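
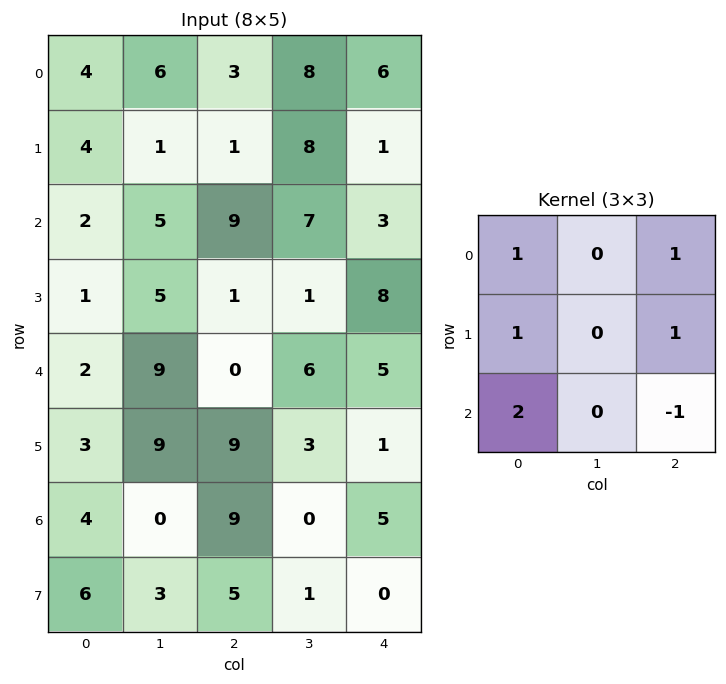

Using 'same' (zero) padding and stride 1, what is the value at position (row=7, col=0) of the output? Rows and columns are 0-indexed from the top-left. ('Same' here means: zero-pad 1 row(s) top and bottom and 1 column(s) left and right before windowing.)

3

The receptive field on the zero-padded input at this output position is [0 4 0 / 0 6 3 / 0 0 0]. Elementwise product with the kernel and sum: 0·1 + 0·1 + 0·1 + 3·1 + 0·2 + 0·-1.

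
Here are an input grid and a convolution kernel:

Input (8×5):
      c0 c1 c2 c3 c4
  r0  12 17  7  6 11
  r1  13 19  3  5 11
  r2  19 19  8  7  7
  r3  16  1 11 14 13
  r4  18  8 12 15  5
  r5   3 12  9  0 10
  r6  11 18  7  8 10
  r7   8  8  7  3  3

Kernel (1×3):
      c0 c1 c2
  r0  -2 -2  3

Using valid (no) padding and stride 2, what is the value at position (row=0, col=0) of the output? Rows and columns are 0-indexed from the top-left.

-37

The receptive field on the input at this output position is [12 17 7]. Elementwise product with the kernel and sum: 12·-2 + 17·-2 + 7·3.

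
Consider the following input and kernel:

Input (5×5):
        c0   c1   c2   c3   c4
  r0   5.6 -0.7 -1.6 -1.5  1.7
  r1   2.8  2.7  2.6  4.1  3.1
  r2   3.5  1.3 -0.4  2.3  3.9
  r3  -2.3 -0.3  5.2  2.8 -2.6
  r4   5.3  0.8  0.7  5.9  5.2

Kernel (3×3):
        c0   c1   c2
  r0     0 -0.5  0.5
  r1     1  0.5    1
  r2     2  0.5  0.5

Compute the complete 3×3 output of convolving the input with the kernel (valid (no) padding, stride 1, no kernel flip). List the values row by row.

13.75 11.7 11.65
1.55 7.55 14.65
13.25 11.35 11.75

Output[0,0]: The receptive field on the input at this output position is [5.6 -0.7 -1.6 / 2.8 2.7 2.6 / 3.5 1.3 -0.4]. Elementwise product with the kernel and sum: -0.7·-0.5 + -1.6·0.5 + 2.8·1 + 2.7·0.5 + 2.6·1 + 3.5·2 + 1.3·0.5 + -0.4·0.5.
Output[0,1]: The receptive field on the input at this output position is [-0.7 -1.6 -1.5 / 2.7 2.6 4.1 / 1.3 -0.4 2.3]. Elementwise product with the kernel and sum: -1.6·-0.5 + -1.5·0.5 + 2.7·1 + 2.6·0.5 + 4.1·1 + 1.3·2 + -0.4·0.5 + 2.3·0.5.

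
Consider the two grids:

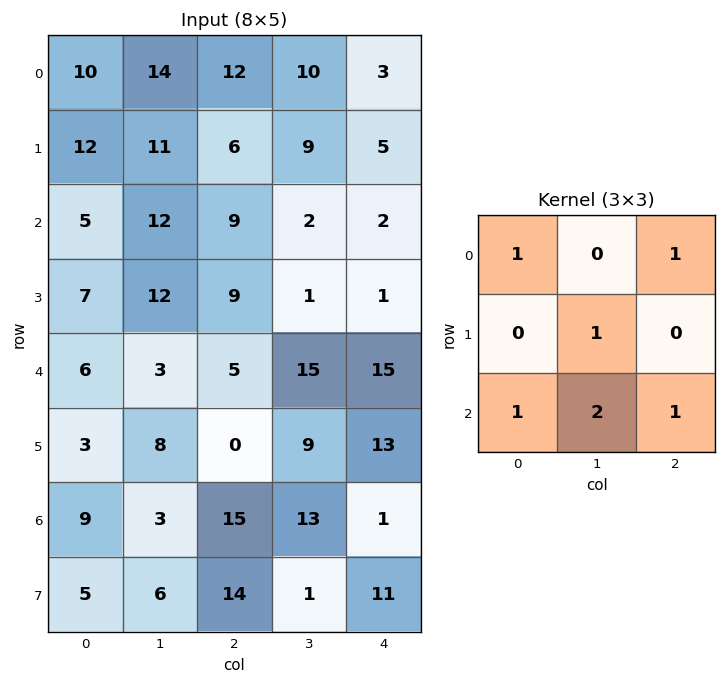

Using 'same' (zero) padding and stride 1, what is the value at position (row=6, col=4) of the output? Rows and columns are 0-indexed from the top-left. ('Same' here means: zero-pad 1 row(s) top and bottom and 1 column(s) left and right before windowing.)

33

The receptive field on the zero-padded input at this output position is [9 13 0 / 13 1 0 / 1 11 0]. Elementwise product with the kernel and sum: 9·1 + 0·1 + 1·1 + 1·1 + 11·2 + 0·1.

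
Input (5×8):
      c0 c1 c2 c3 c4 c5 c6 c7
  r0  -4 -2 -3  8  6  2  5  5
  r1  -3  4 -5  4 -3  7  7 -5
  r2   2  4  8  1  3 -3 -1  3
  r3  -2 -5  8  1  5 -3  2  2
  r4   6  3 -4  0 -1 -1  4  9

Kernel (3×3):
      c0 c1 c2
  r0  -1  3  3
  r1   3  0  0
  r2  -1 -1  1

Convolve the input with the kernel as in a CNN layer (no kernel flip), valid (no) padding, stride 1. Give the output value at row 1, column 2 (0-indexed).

28

The receptive field on the input at this output position is [-5 4 -3 / 8 1 3 / 8 1 5]. Elementwise product with the kernel and sum: -5·-1 + 4·3 + -3·3 + 8·3 + 8·-1 + 1·-1 + 5·1.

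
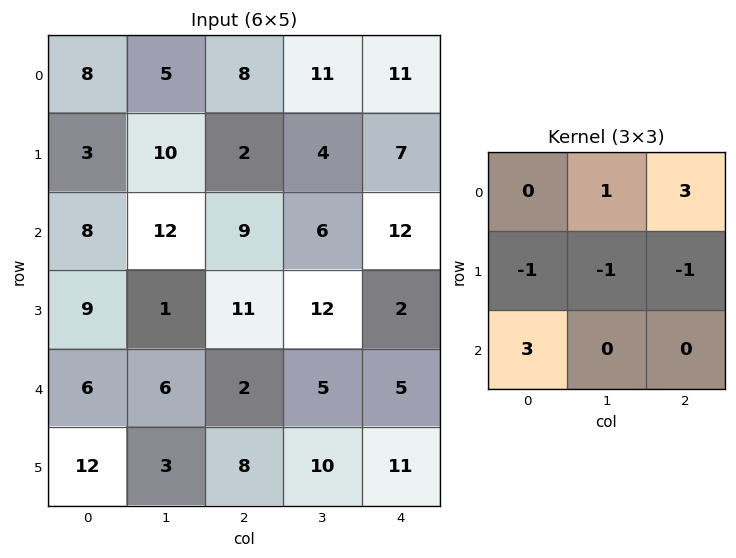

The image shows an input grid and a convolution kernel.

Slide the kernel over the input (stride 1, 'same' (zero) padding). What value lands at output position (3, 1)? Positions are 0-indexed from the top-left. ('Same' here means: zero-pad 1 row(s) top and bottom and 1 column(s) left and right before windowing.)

The receptive field on the zero-padded input at this output position is [8 12 9 / 9 1 11 / 6 6 2]. Elementwise product with the kernel and sum: 12·1 + 9·3 + 9·-1 + 1·-1 + 11·-1 + 6·3.

36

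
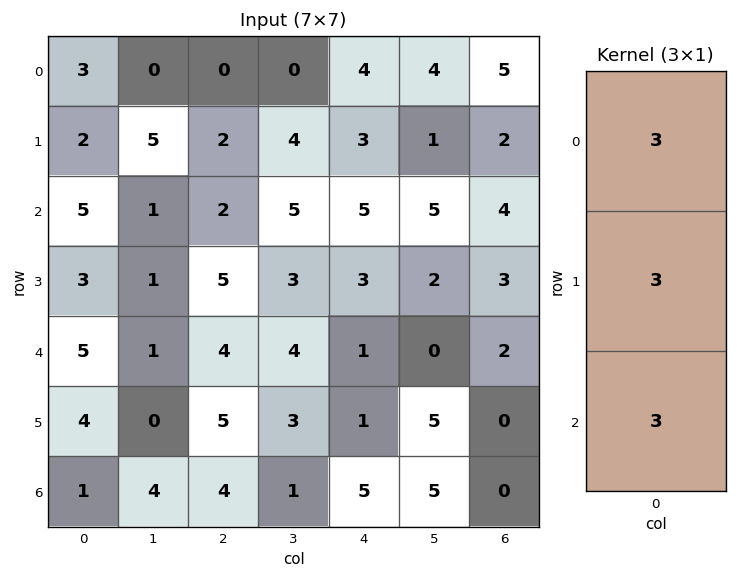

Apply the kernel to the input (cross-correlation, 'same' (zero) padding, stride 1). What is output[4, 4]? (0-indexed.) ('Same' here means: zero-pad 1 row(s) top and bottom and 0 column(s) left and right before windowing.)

The receptive field on the zero-padded input at this output position is [3 / 1 / 1]. Elementwise product with the kernel and sum: 3·3 + 1·3 + 1·3.

15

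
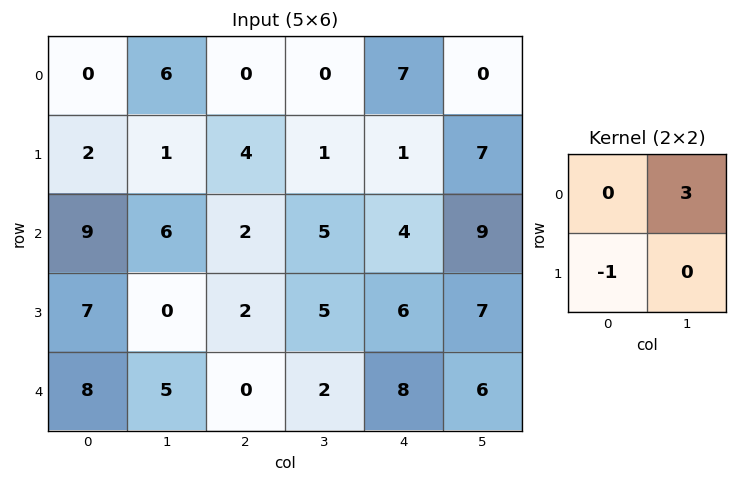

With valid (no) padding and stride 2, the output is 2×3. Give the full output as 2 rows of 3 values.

16 -4 -1
11 13 21

Output[0,0]: The receptive field on the input at this output position is [0 6 / 2 1]. Elementwise product with the kernel and sum: 6·3 + 2·-1.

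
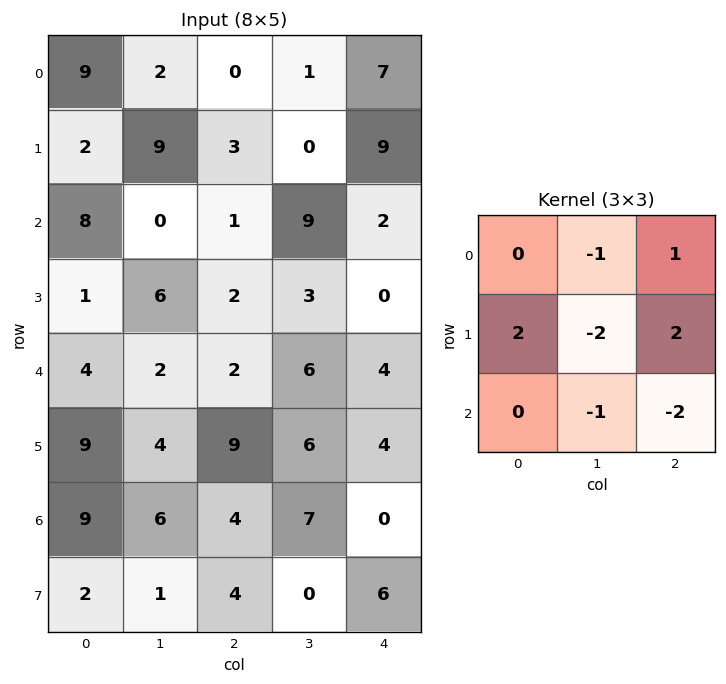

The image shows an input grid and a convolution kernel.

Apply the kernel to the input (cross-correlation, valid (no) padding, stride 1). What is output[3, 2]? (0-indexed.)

The receptive field on the input at this output position is [2 3 0 / 2 6 4 / 9 6 4]. Elementwise product with the kernel and sum: 3·-1 + 0·1 + 2·2 + 6·-2 + 4·2 + 6·-1 + 4·-2.

-17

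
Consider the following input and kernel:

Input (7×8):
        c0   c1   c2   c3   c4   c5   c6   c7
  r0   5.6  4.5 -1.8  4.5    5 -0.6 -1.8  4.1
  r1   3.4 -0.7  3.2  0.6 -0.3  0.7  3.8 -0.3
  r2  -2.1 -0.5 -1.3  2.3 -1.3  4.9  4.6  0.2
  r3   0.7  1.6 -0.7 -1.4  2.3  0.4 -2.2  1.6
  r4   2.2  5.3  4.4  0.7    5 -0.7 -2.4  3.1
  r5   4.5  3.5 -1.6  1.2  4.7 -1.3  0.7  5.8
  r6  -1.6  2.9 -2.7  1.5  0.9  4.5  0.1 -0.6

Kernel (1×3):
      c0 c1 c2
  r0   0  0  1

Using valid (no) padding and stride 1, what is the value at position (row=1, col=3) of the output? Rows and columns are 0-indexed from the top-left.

0.7

The receptive field on the input at this output position is [0.6 -0.3 0.7]. Elementwise product with the kernel and sum: 0.7·1.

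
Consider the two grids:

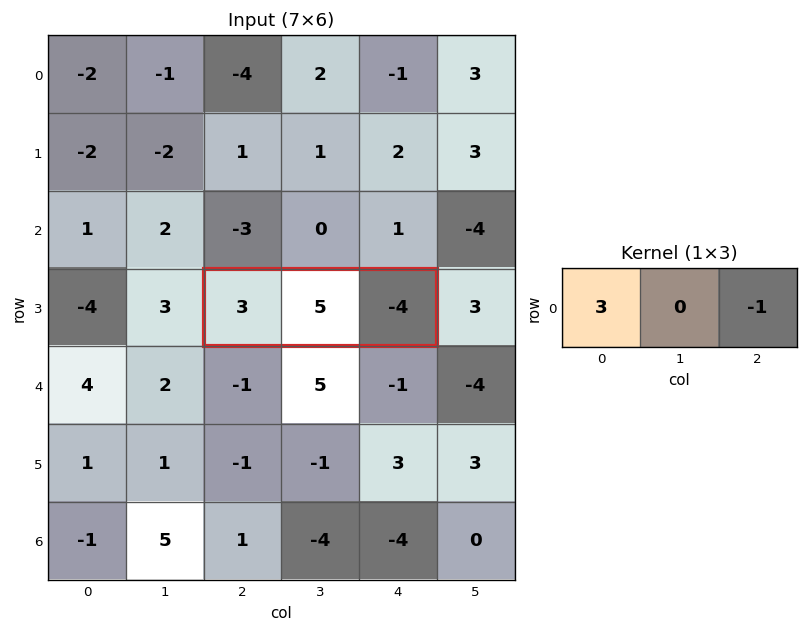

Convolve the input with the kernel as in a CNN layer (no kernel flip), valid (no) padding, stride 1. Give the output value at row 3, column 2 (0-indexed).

13

The receptive field on the input at this output position is [3 5 -4]. Elementwise product with the kernel and sum: 3·3 + -4·-1.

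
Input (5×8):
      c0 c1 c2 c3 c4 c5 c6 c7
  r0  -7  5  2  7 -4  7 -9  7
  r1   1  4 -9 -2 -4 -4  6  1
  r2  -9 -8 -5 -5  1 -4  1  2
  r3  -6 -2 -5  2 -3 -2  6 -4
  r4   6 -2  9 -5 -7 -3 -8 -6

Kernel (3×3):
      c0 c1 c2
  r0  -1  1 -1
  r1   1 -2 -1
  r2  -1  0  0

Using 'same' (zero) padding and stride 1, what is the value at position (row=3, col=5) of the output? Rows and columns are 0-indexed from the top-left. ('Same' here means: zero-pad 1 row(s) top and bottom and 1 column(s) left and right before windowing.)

The receptive field on the zero-padded input at this output position is [1 -4 1 / -3 -2 6 / -7 -3 -8]. Elementwise product with the kernel and sum: 1·-1 + -4·1 + 1·-1 + -3·1 + -2·-2 + 6·-1 + -7·-1.

-4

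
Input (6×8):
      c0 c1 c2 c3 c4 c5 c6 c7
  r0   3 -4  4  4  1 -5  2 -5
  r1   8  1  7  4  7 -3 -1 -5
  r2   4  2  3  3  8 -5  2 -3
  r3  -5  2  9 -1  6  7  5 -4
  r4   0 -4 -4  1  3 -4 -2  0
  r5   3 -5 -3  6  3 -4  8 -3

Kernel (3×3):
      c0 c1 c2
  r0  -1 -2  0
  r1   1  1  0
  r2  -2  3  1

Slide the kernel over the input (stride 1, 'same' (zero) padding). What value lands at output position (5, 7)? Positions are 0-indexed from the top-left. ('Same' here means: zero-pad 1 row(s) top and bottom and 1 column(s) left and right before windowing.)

The receptive field on the zero-padded input at this output position is [-2 0 0 / 8 -3 0 / 0 0 0]. Elementwise product with the kernel and sum: -2·-1 + 0·-2 + 8·1 + -3·1 + 0·-2 + 0·3 + 0·1.

7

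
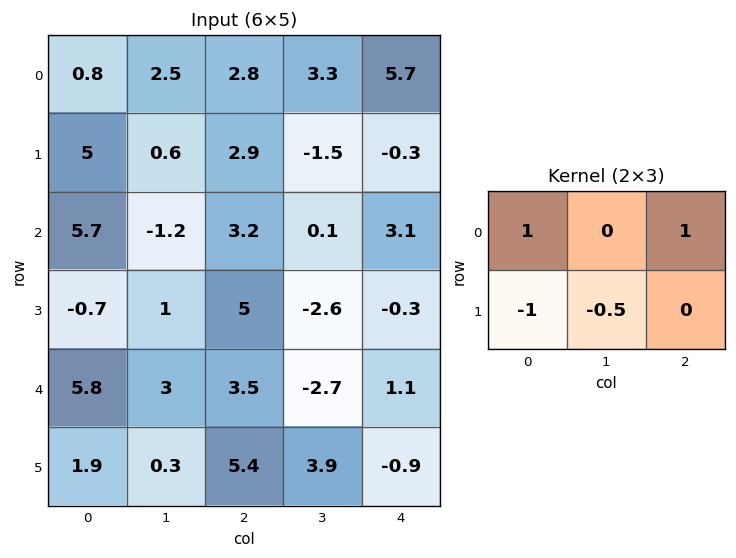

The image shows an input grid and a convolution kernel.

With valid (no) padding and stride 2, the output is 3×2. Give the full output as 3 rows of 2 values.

-1.7 6.35
9.1 2.6
7.25 -2.75

Output[0,0]: The receptive field on the input at this output position is [0.8 2.5 2.8 / 5 0.6 2.9]. Elementwise product with the kernel and sum: 0.8·1 + 2.8·1 + 5·-1 + 0.6·-0.5.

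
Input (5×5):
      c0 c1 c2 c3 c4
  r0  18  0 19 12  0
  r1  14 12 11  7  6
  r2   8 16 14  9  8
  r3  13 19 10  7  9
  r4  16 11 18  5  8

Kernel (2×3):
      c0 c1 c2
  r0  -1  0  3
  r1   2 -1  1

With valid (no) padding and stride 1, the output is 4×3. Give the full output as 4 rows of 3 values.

66 56 2
33 36 34
51 46 32
56 11 56

Output[0,0]: The receptive field on the input at this output position is [18 0 19 / 14 12 11]. Elementwise product with the kernel and sum: 18·-1 + 19·3 + 14·2 + 12·-1 + 11·1.
Output[0,1]: The receptive field on the input at this output position is [0 19 12 / 12 11 7]. Elementwise product with the kernel and sum: 0·-1 + 12·3 + 12·2 + 11·-1 + 7·1.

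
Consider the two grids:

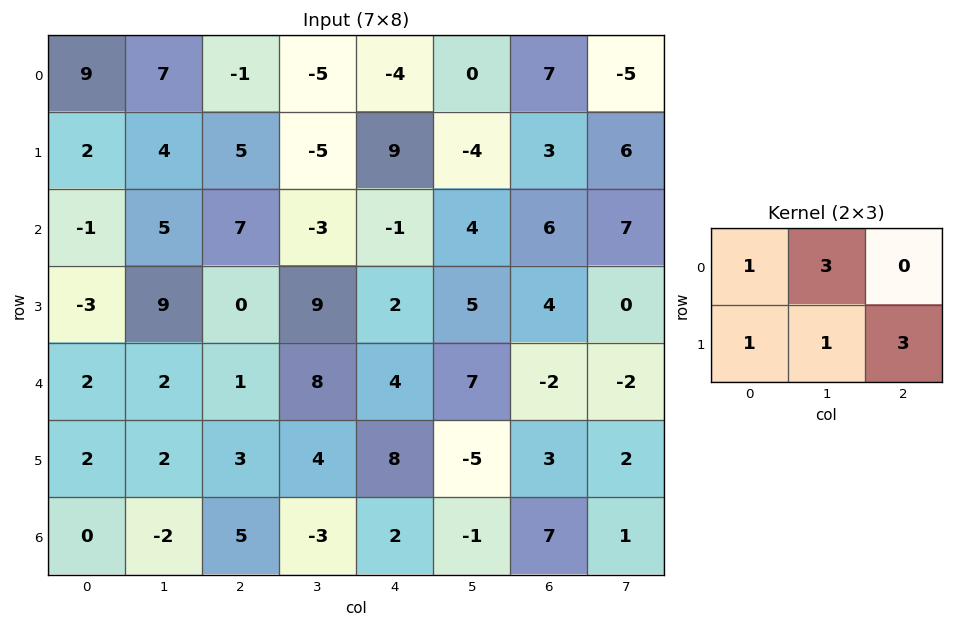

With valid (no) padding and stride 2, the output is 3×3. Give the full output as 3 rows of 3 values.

51 11 10
20 13 30
21 56 37

Output[0,0]: The receptive field on the input at this output position is [9 7 -1 / 2 4 5]. Elementwise product with the kernel and sum: 9·1 + 7·3 + 2·1 + 4·1 + 5·3.
Output[0,1]: The receptive field on the input at this output position is [-1 -5 -4 / 5 -5 9]. Elementwise product with the kernel and sum: -1·1 + -5·3 + 5·1 + -5·1 + 9·3.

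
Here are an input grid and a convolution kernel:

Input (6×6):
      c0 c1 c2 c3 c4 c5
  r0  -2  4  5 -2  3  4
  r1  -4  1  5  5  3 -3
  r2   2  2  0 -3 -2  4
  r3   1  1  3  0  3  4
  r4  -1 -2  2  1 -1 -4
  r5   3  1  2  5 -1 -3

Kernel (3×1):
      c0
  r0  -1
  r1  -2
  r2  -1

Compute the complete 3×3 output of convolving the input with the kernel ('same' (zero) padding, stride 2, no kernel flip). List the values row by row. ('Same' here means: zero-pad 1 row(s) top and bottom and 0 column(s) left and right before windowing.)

8 -15 -9
-1 -8 -2
-2 -9 0

Output[0,0]: The receptive field on the zero-padded input at this output position is [0 / -2 / -4]. Elementwise product with the kernel and sum: 0·-1 + -2·-2 + -4·-1.
Output[0,1]: The receptive field on the zero-padded input at this output position is [0 / 5 / 5]. Elementwise product with the kernel and sum: 0·-1 + 5·-2 + 5·-1.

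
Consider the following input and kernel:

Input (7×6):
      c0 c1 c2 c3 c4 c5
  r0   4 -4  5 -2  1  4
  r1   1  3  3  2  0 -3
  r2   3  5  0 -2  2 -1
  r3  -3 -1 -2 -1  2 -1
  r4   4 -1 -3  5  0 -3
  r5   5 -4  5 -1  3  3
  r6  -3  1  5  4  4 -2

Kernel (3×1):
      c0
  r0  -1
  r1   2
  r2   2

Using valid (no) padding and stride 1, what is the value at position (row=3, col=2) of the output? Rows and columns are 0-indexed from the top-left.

The receptive field on the input at this output position is [-2 / -3 / 5]. Elementwise product with the kernel and sum: -2·-1 + -3·2 + 5·2.

6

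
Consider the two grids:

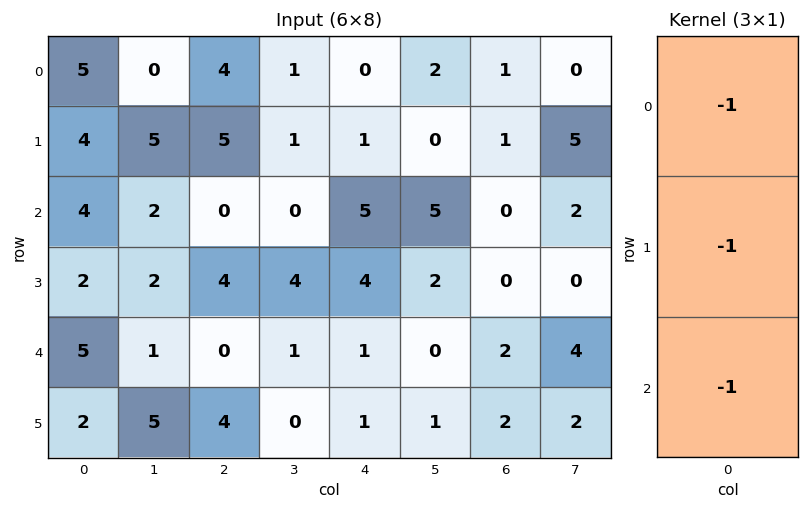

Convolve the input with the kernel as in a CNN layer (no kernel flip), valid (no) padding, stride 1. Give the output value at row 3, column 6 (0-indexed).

-4

The receptive field on the input at this output position is [0 / 2 / 2]. Elementwise product with the kernel and sum: 0·-1 + 2·-1 + 2·-1.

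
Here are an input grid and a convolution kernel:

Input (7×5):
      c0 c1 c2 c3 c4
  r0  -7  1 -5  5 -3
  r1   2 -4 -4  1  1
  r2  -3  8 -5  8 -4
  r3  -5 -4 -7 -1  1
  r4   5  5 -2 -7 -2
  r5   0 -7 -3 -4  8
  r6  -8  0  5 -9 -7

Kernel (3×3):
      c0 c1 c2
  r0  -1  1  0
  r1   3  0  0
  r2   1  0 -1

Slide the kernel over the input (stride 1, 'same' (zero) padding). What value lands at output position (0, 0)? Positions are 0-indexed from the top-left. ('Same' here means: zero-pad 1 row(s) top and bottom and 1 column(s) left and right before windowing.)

The receptive field on the zero-padded input at this output position is [0 0 0 / 0 -7 1 / 0 2 -4]. Elementwise product with the kernel and sum: 0·-1 + 0·1 + 0·3 + 0·1 + -4·-1.

4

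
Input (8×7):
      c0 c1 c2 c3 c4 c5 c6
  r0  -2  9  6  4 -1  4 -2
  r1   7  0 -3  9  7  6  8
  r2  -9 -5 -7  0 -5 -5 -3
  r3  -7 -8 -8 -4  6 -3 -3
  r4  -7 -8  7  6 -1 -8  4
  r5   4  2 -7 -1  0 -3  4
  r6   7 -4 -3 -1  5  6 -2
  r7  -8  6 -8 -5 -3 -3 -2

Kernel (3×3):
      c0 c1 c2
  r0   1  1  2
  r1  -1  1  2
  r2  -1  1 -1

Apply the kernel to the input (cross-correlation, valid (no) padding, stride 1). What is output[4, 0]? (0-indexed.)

-25

The receptive field on the input at this output position is [-7 -8 7 / 4 2 -7 / 7 -4 -3]. Elementwise product with the kernel and sum: -7·1 + -8·1 + 7·2 + 4·-1 + 2·1 + -7·2 + 7·-1 + -4·1 + -3·-1.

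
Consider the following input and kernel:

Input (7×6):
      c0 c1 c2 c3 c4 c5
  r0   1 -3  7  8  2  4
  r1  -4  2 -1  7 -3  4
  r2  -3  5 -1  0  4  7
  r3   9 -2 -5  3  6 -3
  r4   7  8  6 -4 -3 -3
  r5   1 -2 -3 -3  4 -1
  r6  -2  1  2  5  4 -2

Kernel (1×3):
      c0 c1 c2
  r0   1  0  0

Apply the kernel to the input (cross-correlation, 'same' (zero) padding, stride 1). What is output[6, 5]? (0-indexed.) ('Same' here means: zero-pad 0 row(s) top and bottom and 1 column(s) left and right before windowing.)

The receptive field on the zero-padded input at this output position is [4 -2 0]. Elementwise product with the kernel and sum: 4·1.

4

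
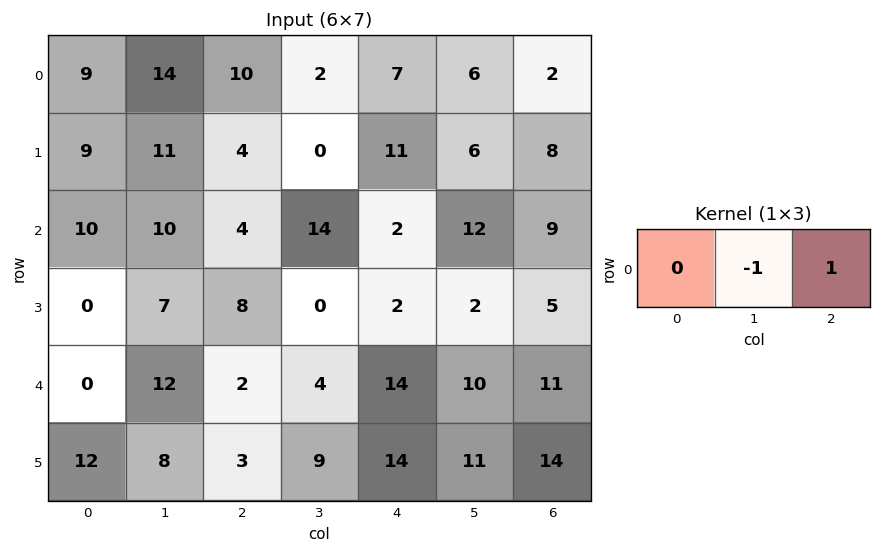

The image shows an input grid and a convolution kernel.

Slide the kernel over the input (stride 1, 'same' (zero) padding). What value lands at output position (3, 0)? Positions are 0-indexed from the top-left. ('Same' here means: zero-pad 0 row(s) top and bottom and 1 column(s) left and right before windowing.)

The receptive field on the zero-padded input at this output position is [0 0 7]. Elementwise product with the kernel and sum: 0·-1 + 7·1.

7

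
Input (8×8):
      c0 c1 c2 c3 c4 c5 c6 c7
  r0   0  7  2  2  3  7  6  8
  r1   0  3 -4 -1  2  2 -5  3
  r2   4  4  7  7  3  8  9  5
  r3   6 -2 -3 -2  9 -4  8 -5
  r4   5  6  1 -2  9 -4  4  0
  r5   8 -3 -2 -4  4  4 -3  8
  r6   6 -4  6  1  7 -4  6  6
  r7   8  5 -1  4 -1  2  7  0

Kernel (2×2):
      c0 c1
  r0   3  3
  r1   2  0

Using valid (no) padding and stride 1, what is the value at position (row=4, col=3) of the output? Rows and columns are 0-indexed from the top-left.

The receptive field on the input at this output position is [-2 9 / -4 4]. Elementwise product with the kernel and sum: -2·3 + 9·3 + -4·2.

13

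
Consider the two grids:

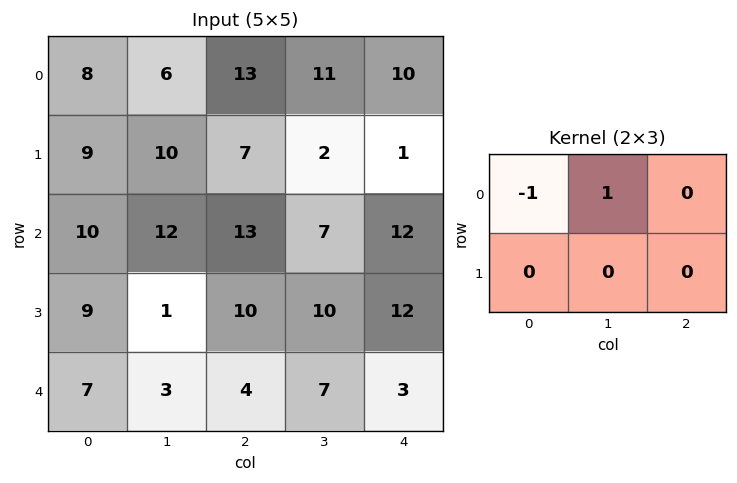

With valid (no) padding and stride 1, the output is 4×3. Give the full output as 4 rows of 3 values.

-2 7 -2
1 -3 -5
2 1 -6
-8 9 0

Output[0,0]: The receptive field on the input at this output position is [8 6 13 / 9 10 7]. Elementwise product with the kernel and sum: 8·-1 + 6·1.
Output[0,1]: The receptive field on the input at this output position is [6 13 11 / 10 7 2]. Elementwise product with the kernel and sum: 6·-1 + 13·1.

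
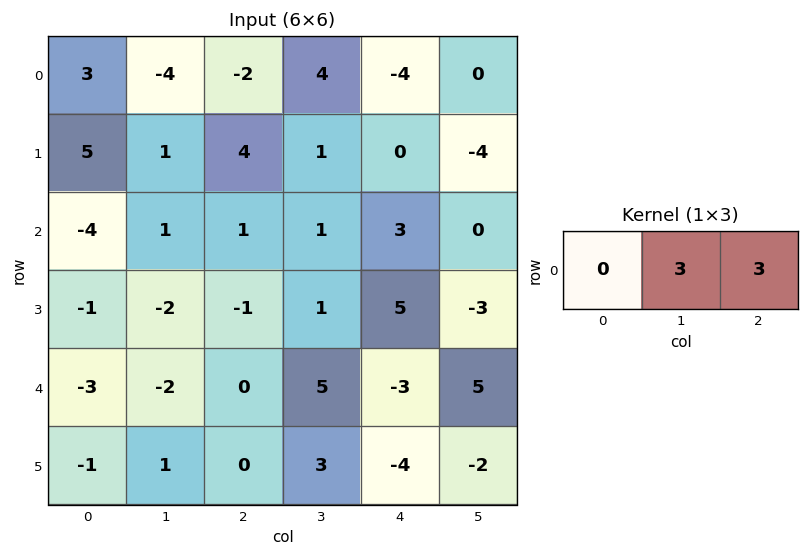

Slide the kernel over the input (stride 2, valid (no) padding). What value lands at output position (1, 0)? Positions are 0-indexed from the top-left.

The receptive field on the input at this output position is [-4 1 1]. Elementwise product with the kernel and sum: 1·3 + 1·3.

6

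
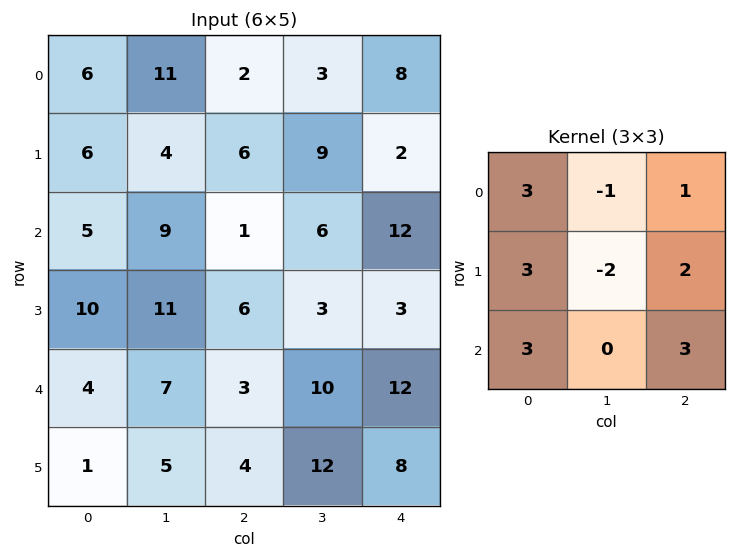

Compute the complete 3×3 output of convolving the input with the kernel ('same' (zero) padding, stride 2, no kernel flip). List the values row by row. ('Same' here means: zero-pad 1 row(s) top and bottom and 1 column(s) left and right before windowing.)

Output[0,0]: The receptive field on the zero-padded input at this output position is [0 0 0 / 0 6 11 / 0 6 4]. Elementwise product with the kernel and sum: 0·3 + 0·-1 + 0·1 + 0·3 + 6·-2 + 11·2 + 0·3 + 4·3.
Output[0,1]: The receptive field on the zero-padded input at this output position is [0 0 0 / 11 2 3 / 4 6 9]. Elementwise product with the kernel and sum: 0·3 + 0·-1 + 0·1 + 11·3 + 2·-2 + 3·2 + 4·3 + 9·3.

22 74 20
39 94 28
22 116 48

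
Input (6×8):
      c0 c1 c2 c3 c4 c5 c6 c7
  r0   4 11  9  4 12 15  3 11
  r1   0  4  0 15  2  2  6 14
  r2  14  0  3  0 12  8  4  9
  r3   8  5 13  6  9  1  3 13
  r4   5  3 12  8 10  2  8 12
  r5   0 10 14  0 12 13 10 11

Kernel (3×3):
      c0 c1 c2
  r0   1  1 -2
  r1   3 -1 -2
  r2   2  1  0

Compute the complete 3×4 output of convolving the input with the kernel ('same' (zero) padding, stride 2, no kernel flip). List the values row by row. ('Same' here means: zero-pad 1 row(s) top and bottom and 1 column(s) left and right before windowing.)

Output[0,0]: The receptive field on the zero-padded input at this output position is [0 0 0 / 0 4 11 / 0 0 4]. Elementwise product with the kernel and sum: 0·1 + 0·1 + 0·-2 + 0·3 + 4·-1 + 11·-2 + 0·2 + 0·1.
Output[0,1]: The receptive field on the zero-padded input at this output position is [0 0 0 / 11 9 4 / 4 0 15]. Elementwise product with the kernel and sum: 0·1 + 0·1 + 0·-2 + 11·3 + 9·-1 + 4·-2 + 4·2 + 0·1.

-26 24 2 30
-14 -6 6 -13
-13 21 35 -12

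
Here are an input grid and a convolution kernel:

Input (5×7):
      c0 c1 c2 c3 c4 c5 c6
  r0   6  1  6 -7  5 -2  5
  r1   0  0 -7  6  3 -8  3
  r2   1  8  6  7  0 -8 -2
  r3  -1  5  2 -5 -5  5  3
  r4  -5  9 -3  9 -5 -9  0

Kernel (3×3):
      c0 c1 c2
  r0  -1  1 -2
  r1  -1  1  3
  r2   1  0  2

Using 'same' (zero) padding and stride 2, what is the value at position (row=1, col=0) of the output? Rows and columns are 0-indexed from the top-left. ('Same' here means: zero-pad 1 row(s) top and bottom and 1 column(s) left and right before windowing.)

The receptive field on the zero-padded input at this output position is [0 0 0 / 0 1 8 / 0 -1 5]. Elementwise product with the kernel and sum: 0·-1 + 0·1 + 0·-2 + 0·-1 + 1·1 + 8·3 + 0·1 + 5·2.

35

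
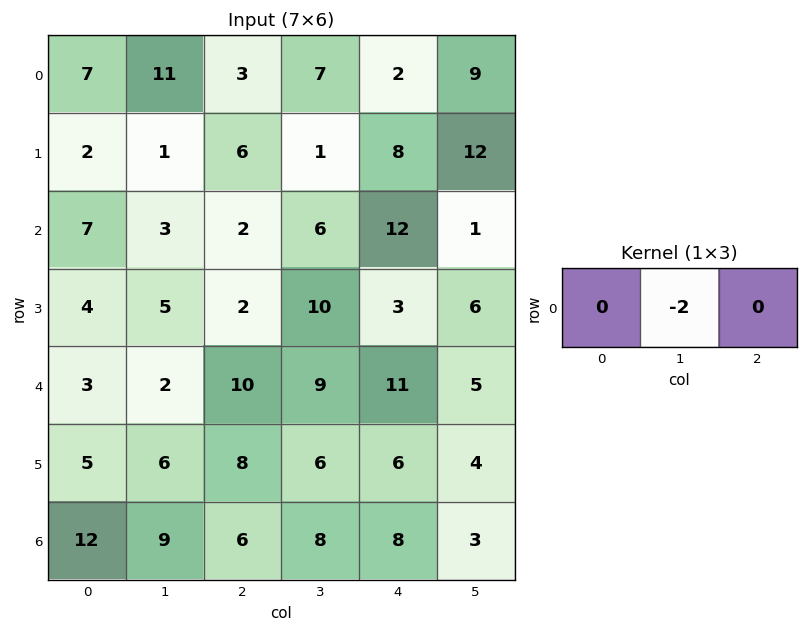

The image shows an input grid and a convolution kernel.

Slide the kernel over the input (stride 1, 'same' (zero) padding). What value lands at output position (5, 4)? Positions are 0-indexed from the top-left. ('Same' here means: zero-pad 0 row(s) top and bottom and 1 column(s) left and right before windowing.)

The receptive field on the zero-padded input at this output position is [6 6 4]. Elementwise product with the kernel and sum: 6·-2.

-12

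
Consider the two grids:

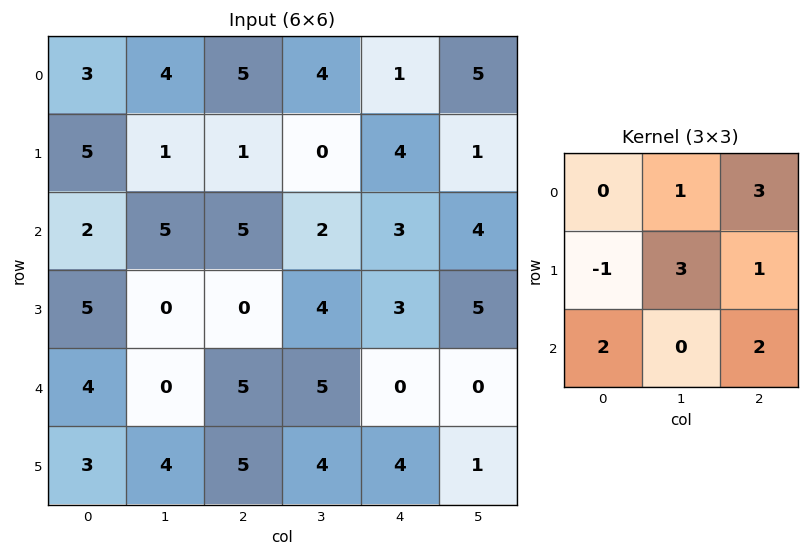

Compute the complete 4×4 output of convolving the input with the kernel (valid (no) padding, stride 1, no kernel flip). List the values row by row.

32 33 26 41
32 21 22 36
33 25 36 35
17 48 41 23

Output[0,0]: The receptive field on the input at this output position is [3 4 5 / 5 1 1 / 2 5 5]. Elementwise product with the kernel and sum: 4·1 + 5·3 + 5·-1 + 1·3 + 1·1 + 2·2 + 5·2.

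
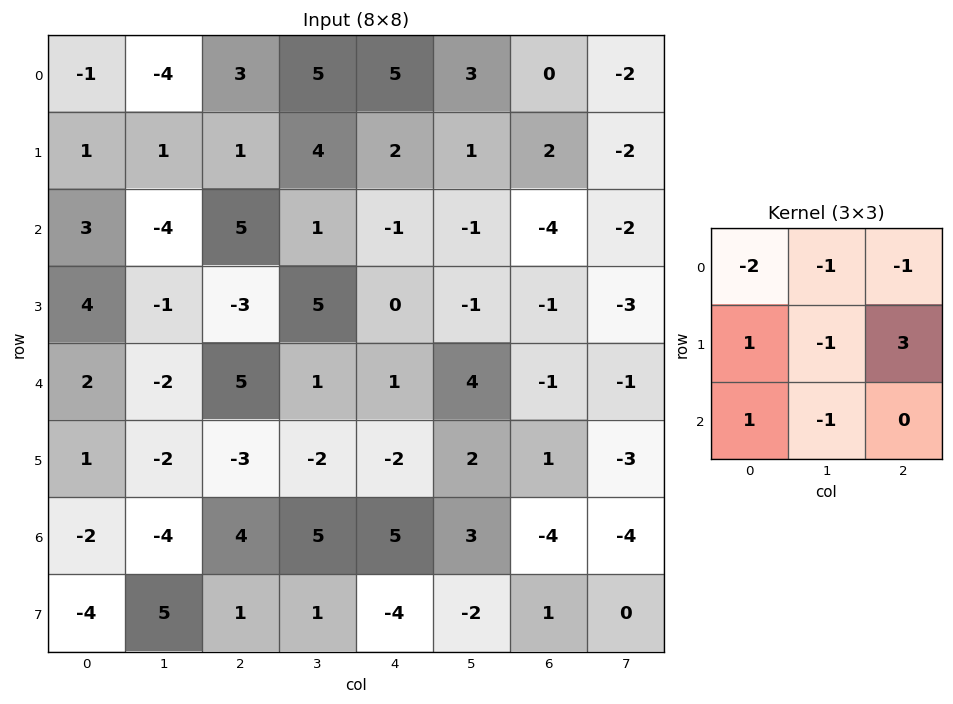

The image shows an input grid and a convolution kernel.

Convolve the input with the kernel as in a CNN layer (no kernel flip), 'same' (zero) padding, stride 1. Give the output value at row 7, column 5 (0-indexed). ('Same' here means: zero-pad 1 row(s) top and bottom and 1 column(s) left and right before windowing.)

-8

The receptive field on the zero-padded input at this output position is [5 3 -4 / -4 -2 1 / 0 0 0]. Elementwise product with the kernel and sum: 5·-2 + 3·-1 + -4·-1 + -4·1 + -2·-1 + 1·3 + 0·1 + 0·-1.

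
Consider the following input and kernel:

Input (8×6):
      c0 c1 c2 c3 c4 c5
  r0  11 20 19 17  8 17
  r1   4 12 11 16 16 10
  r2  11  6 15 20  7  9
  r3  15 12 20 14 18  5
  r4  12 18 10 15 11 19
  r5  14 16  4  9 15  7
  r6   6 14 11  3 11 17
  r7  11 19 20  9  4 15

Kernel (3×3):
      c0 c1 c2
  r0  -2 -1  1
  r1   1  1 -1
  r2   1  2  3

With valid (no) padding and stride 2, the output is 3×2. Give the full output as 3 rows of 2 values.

Output[0,0]: The receptive field on the input at this output position is [11 20 19 / 4 12 11 / 11 6 15]. Elementwise product with the kernel and sum: 11·-2 + 20·-1 + 19·1 + 4·1 + 12·1 + 11·-1 + 11·1 + 6·2 + 15·3.

50 40
72 46
61 24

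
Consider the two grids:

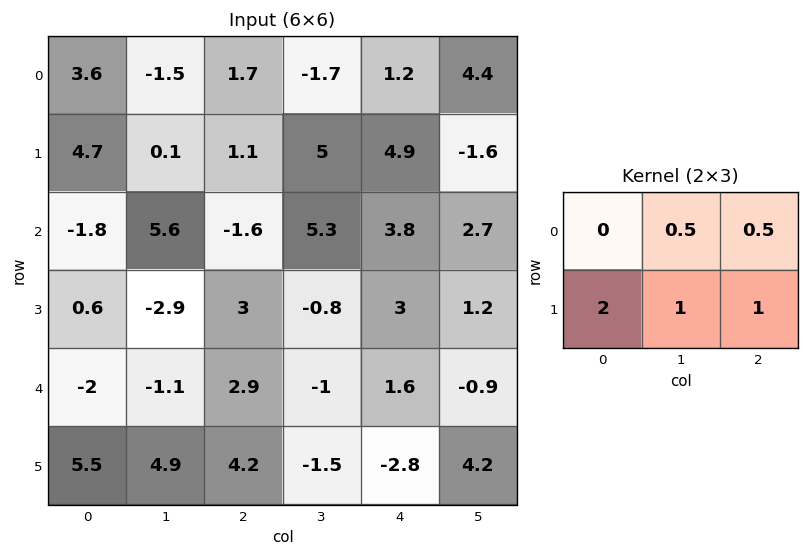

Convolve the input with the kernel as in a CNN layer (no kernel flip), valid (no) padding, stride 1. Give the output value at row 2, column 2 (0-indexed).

The receptive field on the input at this output position is [-1.6 5.3 3.8 / 3 -0.8 3]. Elementwise product with the kernel and sum: 5.3·0.5 + 3.8·0.5 + 3·2 + -0.8·1 + 3·1.

12.75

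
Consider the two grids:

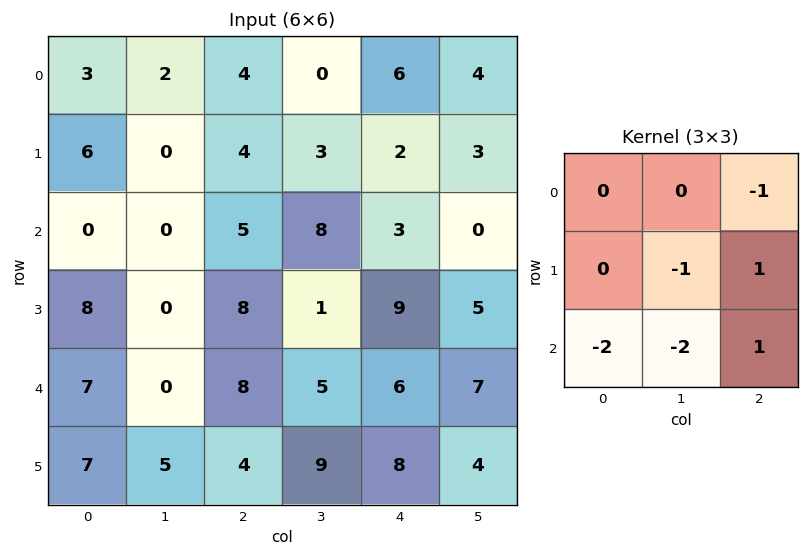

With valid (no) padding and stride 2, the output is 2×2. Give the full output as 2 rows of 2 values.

Output[0,0]: The receptive field on the input at this output position is [3 2 4 / 6 0 4 / 0 0 5]. Elementwise product with the kernel and sum: 4·-1 + 0·-1 + 4·1 + 0·-2 + 0·-2 + 5·1.

5 -30
-3 -15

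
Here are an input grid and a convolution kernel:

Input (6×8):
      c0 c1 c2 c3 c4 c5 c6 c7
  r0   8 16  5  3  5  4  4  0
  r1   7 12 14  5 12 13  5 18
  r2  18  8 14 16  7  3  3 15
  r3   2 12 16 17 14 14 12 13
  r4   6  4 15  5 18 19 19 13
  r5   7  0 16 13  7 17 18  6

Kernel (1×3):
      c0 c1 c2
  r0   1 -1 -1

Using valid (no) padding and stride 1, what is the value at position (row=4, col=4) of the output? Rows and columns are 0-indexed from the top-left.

The receptive field on the input at this output position is [18 19 19]. Elementwise product with the kernel and sum: 18·1 + 19·-1 + 19·-1.

-20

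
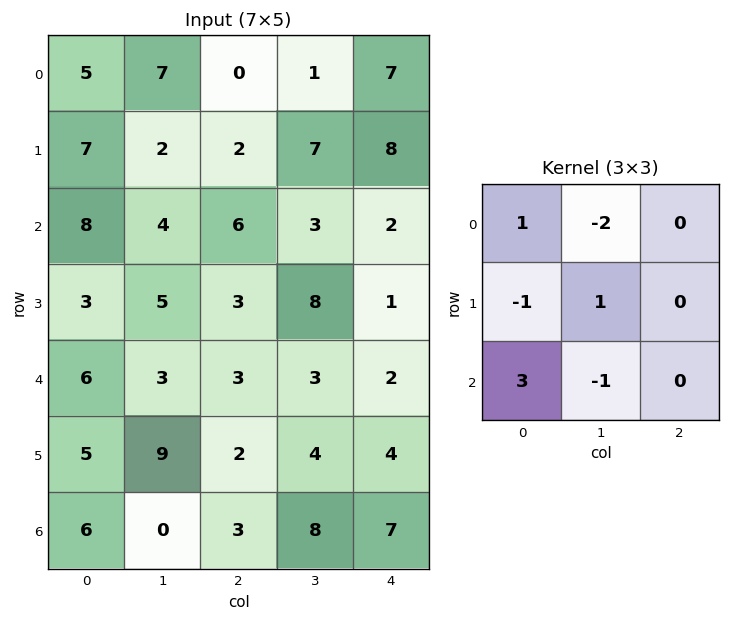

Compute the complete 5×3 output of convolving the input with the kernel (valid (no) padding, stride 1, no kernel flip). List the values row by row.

Output[0,0]: The receptive field on the input at this output position is [5 7 0 / 7 2 2 / 8 4 6]. Elementwise product with the kernel and sum: 5·1 + 7·-2 + 7·-1 + 2·1 + 8·3 + 4·-1.
Output[0,1]: The receptive field on the input at this output position is [7 0 1 / 2 2 7 / 4 6 3]. Elementwise product with the kernel and sum: 7·1 + 0·-2 + 2·-1 + 2·1 + 4·3 + 6·-1.

6 13 18
3 12 -14
17 -4 11
-4 24 -11
22 -13 0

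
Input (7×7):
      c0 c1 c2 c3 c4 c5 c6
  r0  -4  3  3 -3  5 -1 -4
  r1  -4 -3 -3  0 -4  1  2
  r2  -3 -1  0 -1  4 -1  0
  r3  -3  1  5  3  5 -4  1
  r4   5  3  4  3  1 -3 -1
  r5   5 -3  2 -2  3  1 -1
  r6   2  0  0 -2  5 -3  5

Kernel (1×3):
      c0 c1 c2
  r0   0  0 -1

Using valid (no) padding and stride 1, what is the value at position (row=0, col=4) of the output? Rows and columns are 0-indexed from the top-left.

The receptive field on the input at this output position is [5 -1 -4]. Elementwise product with the kernel and sum: -4·-1.

4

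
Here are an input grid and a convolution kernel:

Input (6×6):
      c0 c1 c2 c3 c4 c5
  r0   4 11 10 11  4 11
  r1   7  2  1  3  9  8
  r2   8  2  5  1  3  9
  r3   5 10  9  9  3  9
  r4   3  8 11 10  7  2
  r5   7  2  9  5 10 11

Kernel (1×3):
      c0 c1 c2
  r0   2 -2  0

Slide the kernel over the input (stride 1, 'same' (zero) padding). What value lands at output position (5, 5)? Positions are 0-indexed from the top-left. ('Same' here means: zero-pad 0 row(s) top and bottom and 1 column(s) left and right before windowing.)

The receptive field on the zero-padded input at this output position is [10 11 0]. Elementwise product with the kernel and sum: 10·2 + 11·-2.

-2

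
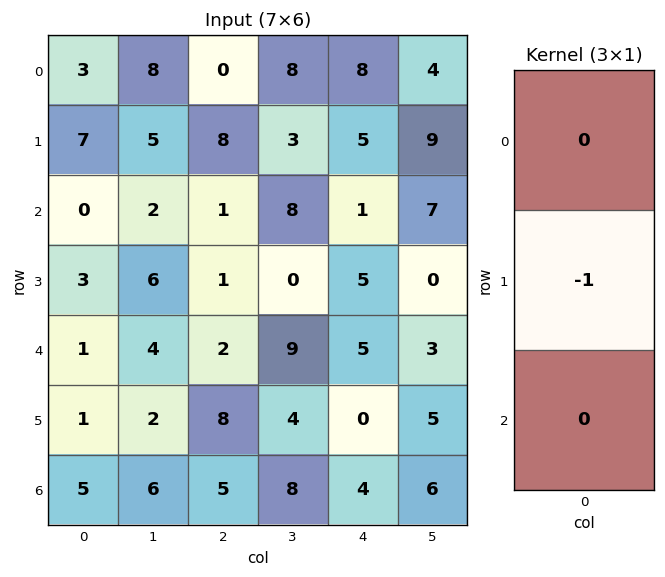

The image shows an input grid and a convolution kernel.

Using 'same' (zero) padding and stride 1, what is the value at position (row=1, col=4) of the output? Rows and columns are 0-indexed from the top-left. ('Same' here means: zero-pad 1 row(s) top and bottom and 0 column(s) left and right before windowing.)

-5

The receptive field on the zero-padded input at this output position is [8 / 5 / 1]. Elementwise product with the kernel and sum: 5·-1.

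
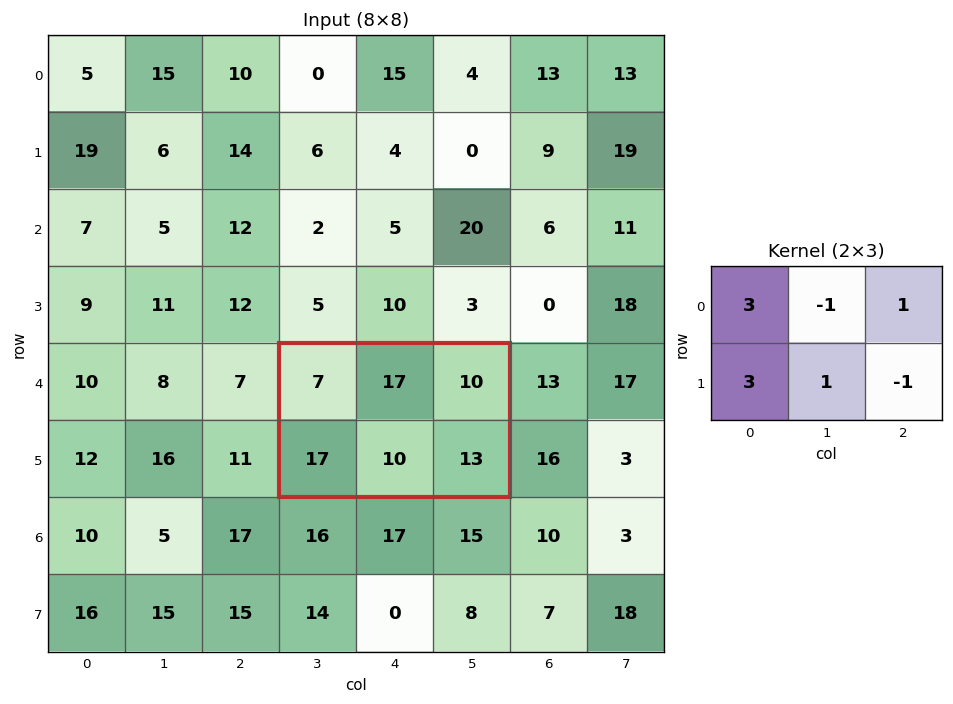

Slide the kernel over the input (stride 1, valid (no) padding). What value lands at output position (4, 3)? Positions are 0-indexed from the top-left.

The receptive field on the input at this output position is [7 17 10 / 17 10 13]. Elementwise product with the kernel and sum: 7·3 + 17·-1 + 10·1 + 17·3 + 10·1 + 13·-1.

62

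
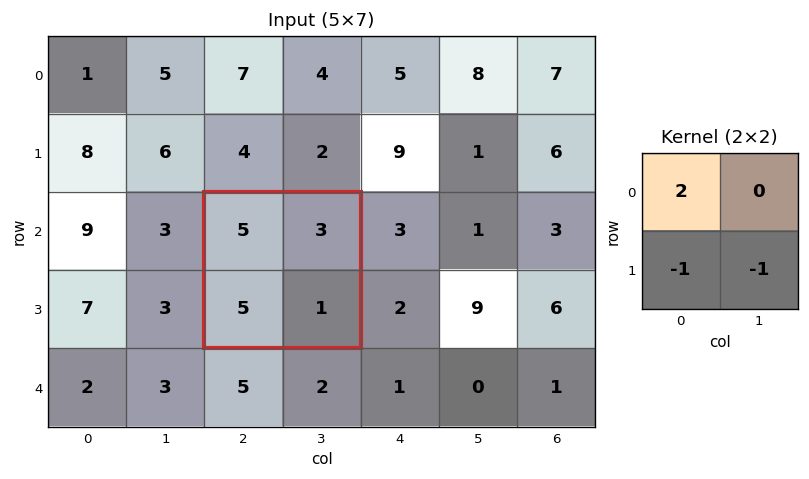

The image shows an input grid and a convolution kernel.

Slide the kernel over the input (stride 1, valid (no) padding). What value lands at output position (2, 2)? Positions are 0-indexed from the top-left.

4

The receptive field on the input at this output position is [5 3 / 5 1]. Elementwise product with the kernel and sum: 5·2 + 5·-1 + 1·-1.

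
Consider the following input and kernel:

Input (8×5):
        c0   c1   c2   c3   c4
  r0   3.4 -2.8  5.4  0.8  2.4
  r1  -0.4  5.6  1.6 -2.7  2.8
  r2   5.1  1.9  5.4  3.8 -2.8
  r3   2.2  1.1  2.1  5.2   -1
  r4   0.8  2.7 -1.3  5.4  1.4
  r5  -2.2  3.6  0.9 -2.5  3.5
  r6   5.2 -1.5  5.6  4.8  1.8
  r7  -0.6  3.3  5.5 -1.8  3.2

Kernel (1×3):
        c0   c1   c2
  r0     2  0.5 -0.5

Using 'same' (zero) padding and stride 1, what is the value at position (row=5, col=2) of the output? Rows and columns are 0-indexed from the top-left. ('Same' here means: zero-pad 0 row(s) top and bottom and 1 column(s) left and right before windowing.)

The receptive field on the zero-padded input at this output position is [3.6 0.9 -2.5]. Elementwise product with the kernel and sum: 3.6·2 + 0.9·0.5 + -2.5·-0.5.

8.9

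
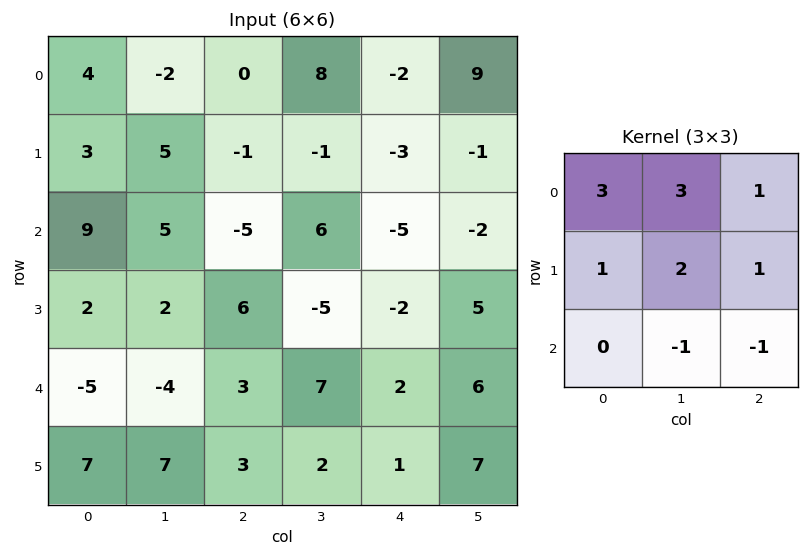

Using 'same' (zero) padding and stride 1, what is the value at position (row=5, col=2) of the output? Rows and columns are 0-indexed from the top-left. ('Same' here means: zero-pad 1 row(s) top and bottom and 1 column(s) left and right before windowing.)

19

The receptive field on the zero-padded input at this output position is [-4 3 7 / 7 3 2 / 0 0 0]. Elementwise product with the kernel and sum: -4·3 + 3·3 + 7·1 + 7·1 + 3·2 + 2·1 + 0·-1 + 0·-1.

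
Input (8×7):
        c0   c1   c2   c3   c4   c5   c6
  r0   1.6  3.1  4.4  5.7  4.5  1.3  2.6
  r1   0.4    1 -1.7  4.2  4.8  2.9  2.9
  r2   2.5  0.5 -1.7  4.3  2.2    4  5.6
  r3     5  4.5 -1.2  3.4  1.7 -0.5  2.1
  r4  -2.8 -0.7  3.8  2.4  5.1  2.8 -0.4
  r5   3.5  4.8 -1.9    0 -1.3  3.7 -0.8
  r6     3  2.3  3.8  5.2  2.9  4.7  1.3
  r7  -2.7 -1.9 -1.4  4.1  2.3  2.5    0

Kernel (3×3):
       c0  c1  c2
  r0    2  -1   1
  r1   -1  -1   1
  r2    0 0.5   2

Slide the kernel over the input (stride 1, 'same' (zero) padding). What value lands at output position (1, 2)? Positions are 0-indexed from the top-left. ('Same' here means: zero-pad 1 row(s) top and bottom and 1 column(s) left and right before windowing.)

The receptive field on the zero-padded input at this output position is [3.1 4.4 5.7 / 1 -1.7 4.2 / 0.5 -1.7 4.3]. Elementwise product with the kernel and sum: 3.1·2 + 4.4·-1 + 5.7·1 + 1·-1 + -1.7·-1 + 4.2·1 + -1.7·0.5 + 4.3·2.

20.15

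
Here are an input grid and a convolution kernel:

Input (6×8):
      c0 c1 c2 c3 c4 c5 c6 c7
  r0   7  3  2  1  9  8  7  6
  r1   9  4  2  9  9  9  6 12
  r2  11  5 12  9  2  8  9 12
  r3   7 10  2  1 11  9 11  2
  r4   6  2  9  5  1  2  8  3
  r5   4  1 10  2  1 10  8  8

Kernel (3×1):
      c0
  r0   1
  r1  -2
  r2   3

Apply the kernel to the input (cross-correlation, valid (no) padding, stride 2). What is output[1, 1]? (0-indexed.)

The receptive field on the input at this output position is [12 / 2 / 9]. Elementwise product with the kernel and sum: 12·1 + 2·-2 + 9·3.

35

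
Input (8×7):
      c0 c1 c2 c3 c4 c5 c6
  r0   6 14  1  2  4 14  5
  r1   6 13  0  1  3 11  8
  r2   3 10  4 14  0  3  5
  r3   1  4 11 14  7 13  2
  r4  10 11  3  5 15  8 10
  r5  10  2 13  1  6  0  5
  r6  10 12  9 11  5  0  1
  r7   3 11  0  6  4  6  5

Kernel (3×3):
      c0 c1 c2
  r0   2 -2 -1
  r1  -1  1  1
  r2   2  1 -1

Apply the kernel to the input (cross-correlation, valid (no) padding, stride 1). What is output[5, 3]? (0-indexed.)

-6

The receptive field on the input at this output position is [1 6 0 / 11 5 0 / 6 4 6]. Elementwise product with the kernel and sum: 1·2 + 6·-2 + 0·-1 + 11·-1 + 5·1 + 0·1 + 6·2 + 4·1 + 6·-1.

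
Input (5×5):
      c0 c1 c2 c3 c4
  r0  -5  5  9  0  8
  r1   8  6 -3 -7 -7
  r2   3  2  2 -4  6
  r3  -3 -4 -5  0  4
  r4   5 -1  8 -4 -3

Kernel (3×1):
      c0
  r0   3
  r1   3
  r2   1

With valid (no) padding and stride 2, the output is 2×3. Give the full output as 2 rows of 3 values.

Output[0,0]: The receptive field on the input at this output position is [-5 / 8 / 3]. Elementwise product with the kernel and sum: -5·3 + 8·3 + 3·1.
Output[0,1]: The receptive field on the input at this output position is [9 / -3 / 2]. Elementwise product with the kernel and sum: 9·3 + -3·3 + 2·1.

12 20 9
5 -1 27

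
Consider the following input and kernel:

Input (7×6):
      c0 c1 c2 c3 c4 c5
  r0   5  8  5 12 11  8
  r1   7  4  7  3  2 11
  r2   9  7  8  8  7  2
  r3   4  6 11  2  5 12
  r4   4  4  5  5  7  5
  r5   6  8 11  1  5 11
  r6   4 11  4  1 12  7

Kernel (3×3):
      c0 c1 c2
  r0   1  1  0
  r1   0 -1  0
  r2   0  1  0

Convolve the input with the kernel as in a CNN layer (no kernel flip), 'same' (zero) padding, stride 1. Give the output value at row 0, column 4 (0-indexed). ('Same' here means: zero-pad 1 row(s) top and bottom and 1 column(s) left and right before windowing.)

The receptive field on the zero-padded input at this output position is [0 0 0 / 12 11 8 / 3 2 11]. Elementwise product with the kernel and sum: 0·1 + 0·1 + 11·-1 + 2·1.

-9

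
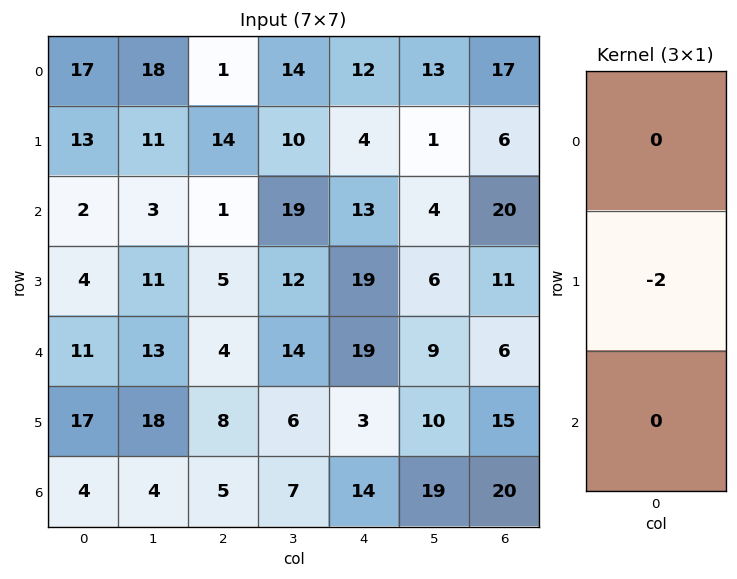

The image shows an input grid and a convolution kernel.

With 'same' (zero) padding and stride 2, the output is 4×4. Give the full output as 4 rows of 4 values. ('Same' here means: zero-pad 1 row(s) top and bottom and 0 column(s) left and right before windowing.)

Output[0,0]: The receptive field on the zero-padded input at this output position is [0 / 17 / 13]. Elementwise product with the kernel and sum: 17·-2.

-34 -2 -24 -34
-4 -2 -26 -40
-22 -8 -38 -12
-8 -10 -28 -40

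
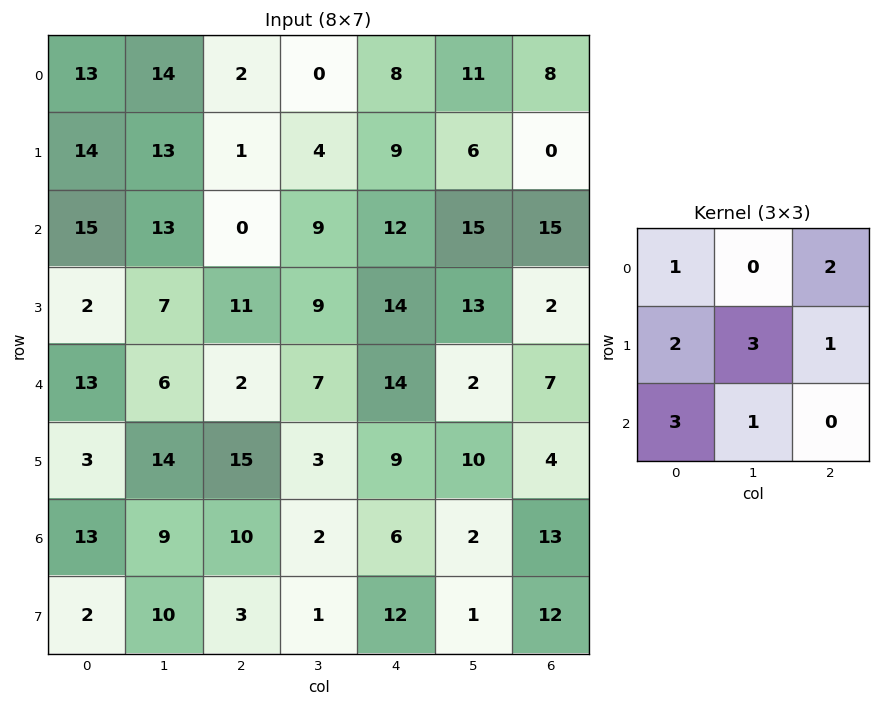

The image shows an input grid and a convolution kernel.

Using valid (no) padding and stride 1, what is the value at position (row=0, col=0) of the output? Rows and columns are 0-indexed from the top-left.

The receptive field on the input at this output position is [13 14 2 / 14 13 1 / 15 13 0]. Elementwise product with the kernel and sum: 13·1 + 2·2 + 14·2 + 13·3 + 1·1 + 15·3 + 13·1.

143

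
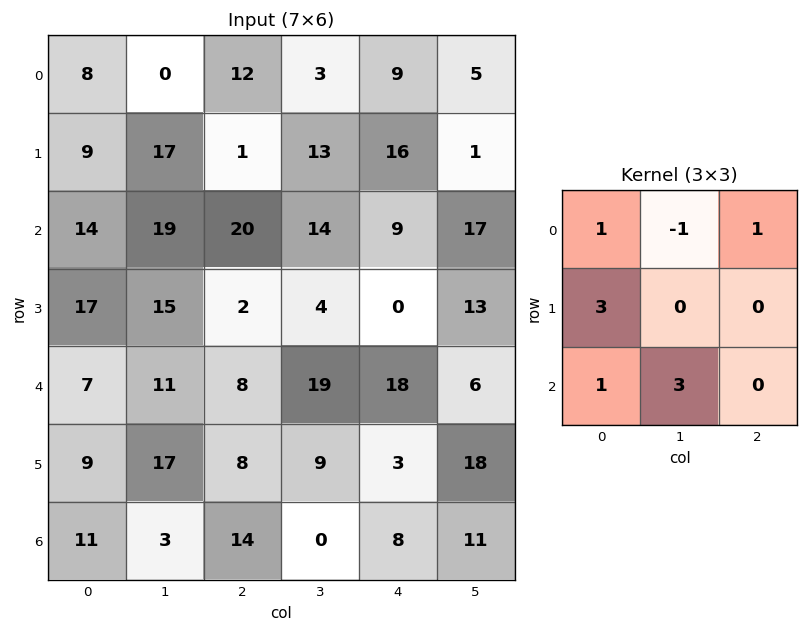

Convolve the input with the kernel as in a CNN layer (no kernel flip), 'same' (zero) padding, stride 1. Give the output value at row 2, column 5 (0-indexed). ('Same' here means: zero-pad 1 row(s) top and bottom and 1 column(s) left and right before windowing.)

81

The receptive field on the zero-padded input at this output position is [16 1 0 / 9 17 0 / 0 13 0]. Elementwise product with the kernel and sum: 16·1 + 1·-1 + 0·1 + 9·3 + 0·1 + 13·3.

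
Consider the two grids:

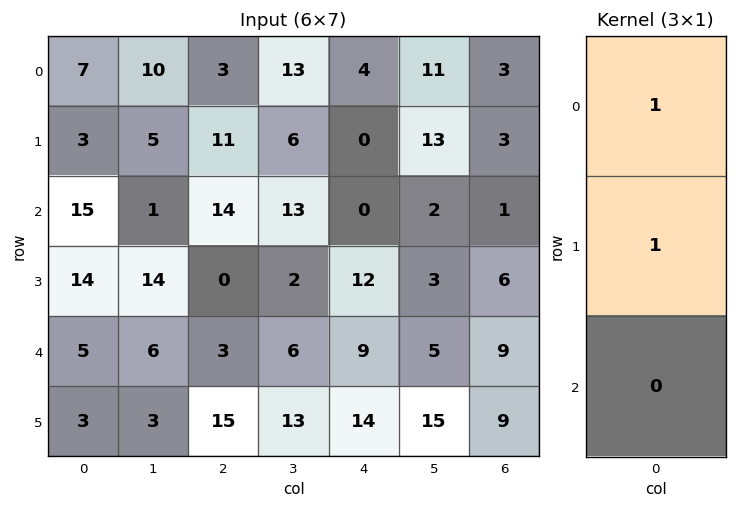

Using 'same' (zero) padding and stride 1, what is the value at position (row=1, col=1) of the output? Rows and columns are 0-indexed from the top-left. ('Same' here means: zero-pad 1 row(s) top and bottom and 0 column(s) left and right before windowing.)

15

The receptive field on the zero-padded input at this output position is [10 / 5 / 1]. Elementwise product with the kernel and sum: 10·1 + 5·1.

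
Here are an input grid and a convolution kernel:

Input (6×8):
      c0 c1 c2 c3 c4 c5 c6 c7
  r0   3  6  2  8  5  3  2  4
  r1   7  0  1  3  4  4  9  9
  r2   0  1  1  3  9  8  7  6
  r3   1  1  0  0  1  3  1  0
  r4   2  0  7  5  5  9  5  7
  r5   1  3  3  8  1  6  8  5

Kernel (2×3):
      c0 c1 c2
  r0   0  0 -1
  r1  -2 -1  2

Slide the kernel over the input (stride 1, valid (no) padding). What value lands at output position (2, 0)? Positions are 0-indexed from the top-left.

-4

The receptive field on the input at this output position is [0 1 1 / 1 1 0]. Elementwise product with the kernel and sum: 1·-1 + 1·-2 + 1·-1 + 0·2.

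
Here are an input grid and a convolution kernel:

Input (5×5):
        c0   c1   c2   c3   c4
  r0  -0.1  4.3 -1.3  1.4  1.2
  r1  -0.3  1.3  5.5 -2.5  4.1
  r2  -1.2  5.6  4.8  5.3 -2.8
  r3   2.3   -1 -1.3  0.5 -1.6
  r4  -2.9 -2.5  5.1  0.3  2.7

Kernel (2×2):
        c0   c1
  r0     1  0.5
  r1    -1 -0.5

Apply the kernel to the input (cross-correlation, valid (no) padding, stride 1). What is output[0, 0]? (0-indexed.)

The receptive field on the input at this output position is [-0.1 4.3 / -0.3 1.3]. Elementwise product with the kernel and sum: -0.1·1 + 4.3·0.5 + -0.3·-1 + 1.3·-0.5.

1.7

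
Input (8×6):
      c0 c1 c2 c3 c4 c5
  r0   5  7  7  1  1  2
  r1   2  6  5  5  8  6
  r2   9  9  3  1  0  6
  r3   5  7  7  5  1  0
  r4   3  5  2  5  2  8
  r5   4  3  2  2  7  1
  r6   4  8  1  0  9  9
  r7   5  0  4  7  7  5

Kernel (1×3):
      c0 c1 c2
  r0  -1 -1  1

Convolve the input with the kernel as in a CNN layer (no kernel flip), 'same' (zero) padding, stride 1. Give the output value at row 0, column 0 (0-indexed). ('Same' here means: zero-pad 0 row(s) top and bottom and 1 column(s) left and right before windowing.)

The receptive field on the zero-padded input at this output position is [0 5 7]. Elementwise product with the kernel and sum: 0·-1 + 5·-1 + 7·1.

2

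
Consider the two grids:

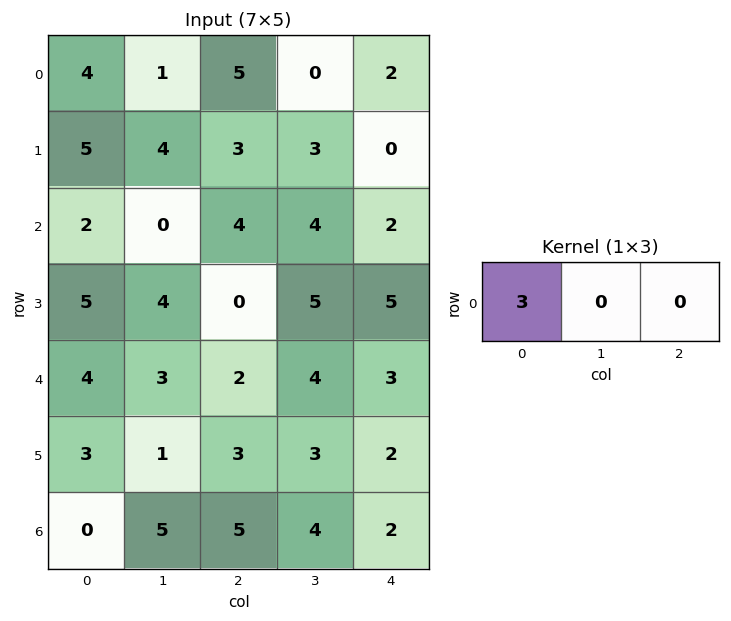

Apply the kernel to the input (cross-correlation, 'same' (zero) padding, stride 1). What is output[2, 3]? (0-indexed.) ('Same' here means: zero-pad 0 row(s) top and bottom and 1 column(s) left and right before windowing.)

The receptive field on the zero-padded input at this output position is [4 4 2]. Elementwise product with the kernel and sum: 4·3.

12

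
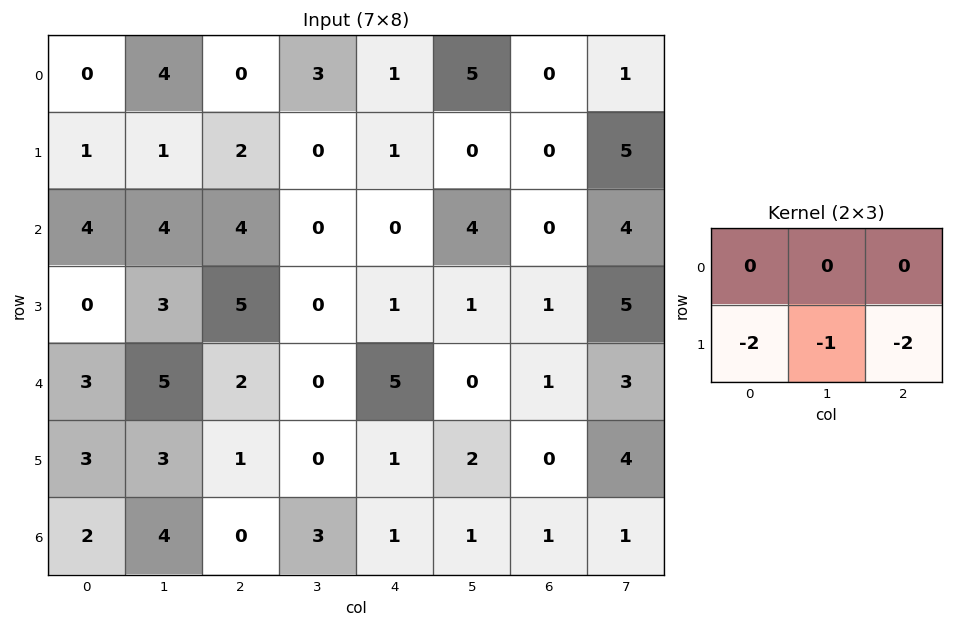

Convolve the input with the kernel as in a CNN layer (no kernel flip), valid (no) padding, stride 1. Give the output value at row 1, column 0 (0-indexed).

The receptive field on the input at this output position is [1 1 2 / 4 4 4]. Elementwise product with the kernel and sum: 4·-2 + 4·-1 + 4·-2.

-20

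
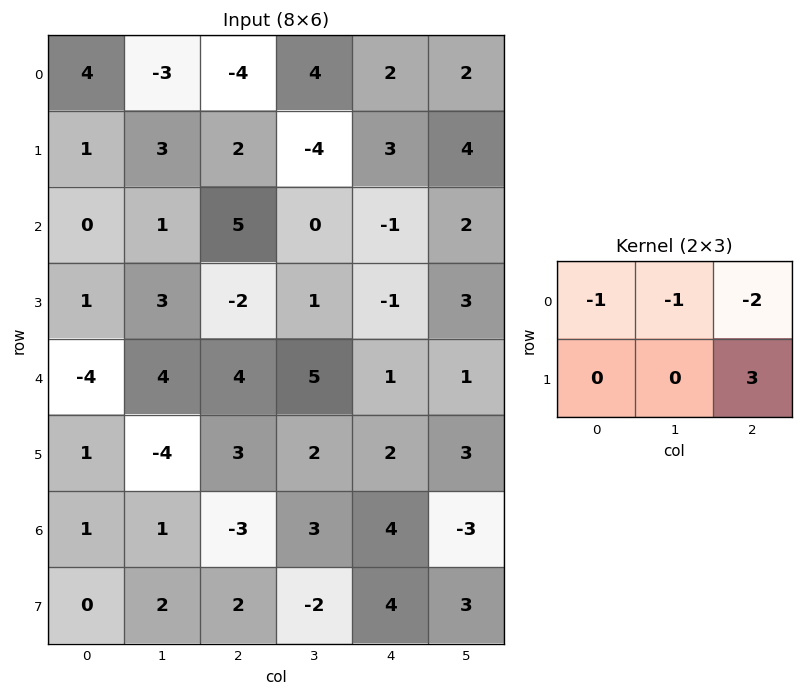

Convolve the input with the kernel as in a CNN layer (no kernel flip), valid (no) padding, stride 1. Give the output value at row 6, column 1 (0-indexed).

-10

The receptive field on the input at this output position is [1 -3 3 / 2 2 -2]. Elementwise product with the kernel and sum: 1·-1 + -3·-1 + 3·-2 + -2·3.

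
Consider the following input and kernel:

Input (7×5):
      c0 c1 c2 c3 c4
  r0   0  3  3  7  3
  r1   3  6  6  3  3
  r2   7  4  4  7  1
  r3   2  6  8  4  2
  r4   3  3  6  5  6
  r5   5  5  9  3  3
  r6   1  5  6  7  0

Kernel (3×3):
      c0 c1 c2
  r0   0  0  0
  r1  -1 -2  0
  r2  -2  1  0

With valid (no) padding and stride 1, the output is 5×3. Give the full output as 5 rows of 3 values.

Output[0,0]: The receptive field on the input at this output position is [0 3 3 / 3 6 6 / 7 4 4]. Elementwise product with the kernel and sum: 3·-1 + 6·-2 + 7·-2 + 4·1.

-25 -22 -13
-13 -16 -30
-17 -22 -23
-14 -16 -31
-12 -27 -20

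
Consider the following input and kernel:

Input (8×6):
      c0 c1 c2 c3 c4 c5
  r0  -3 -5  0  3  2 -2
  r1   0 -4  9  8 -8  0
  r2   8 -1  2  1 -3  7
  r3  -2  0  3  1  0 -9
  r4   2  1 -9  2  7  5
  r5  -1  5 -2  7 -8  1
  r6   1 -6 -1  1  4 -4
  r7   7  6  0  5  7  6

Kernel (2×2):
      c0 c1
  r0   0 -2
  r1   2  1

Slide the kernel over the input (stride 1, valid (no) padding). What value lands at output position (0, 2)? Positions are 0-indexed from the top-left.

20

The receptive field on the input at this output position is [0 3 / 9 8]. Elementwise product with the kernel and sum: 3·-2 + 9·2 + 8·1.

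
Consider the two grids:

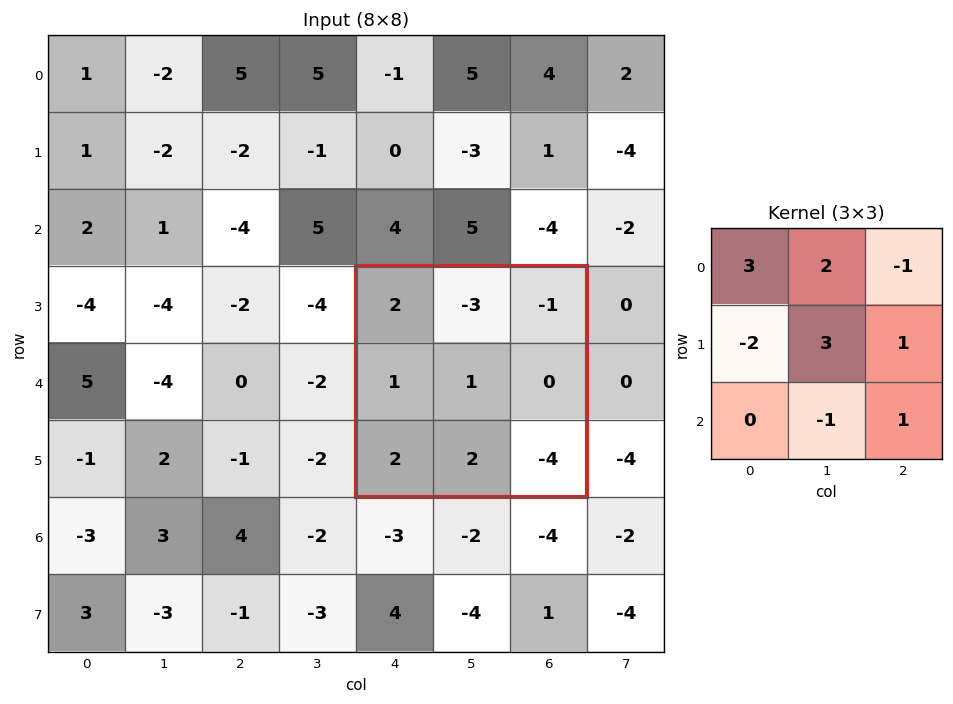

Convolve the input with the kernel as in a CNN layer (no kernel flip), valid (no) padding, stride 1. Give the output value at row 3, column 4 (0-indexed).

-4

The receptive field on the input at this output position is [2 -3 -1 / 1 1 0 / 2 2 -4]. Elementwise product with the kernel and sum: 2·3 + -3·2 + -1·-1 + 1·-2 + 1·3 + 0·1 + 2·-1 + -4·1.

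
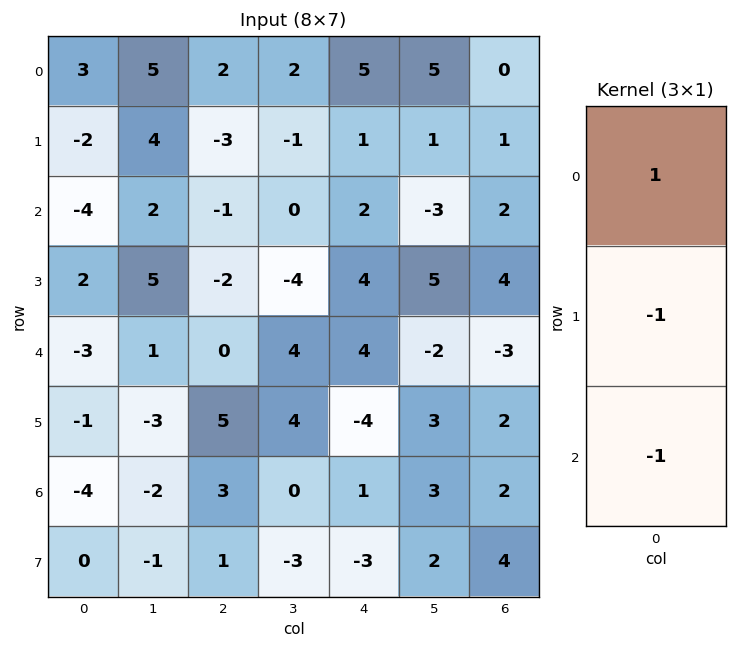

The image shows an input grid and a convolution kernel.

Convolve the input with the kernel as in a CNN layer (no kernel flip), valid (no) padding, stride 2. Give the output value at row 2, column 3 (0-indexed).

-7

The receptive field on the input at this output position is [-3 / 2 / 2]. Elementwise product with the kernel and sum: -3·1 + 2·-1 + 2·-1.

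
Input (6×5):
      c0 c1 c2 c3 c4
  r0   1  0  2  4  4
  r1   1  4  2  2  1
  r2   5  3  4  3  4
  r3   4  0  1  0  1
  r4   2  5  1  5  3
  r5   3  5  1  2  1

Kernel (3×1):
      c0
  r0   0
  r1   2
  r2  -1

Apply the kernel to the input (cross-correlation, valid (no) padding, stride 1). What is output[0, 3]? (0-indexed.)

1

The receptive field on the input at this output position is [4 / 2 / 3]. Elementwise product with the kernel and sum: 2·2 + 3·-1.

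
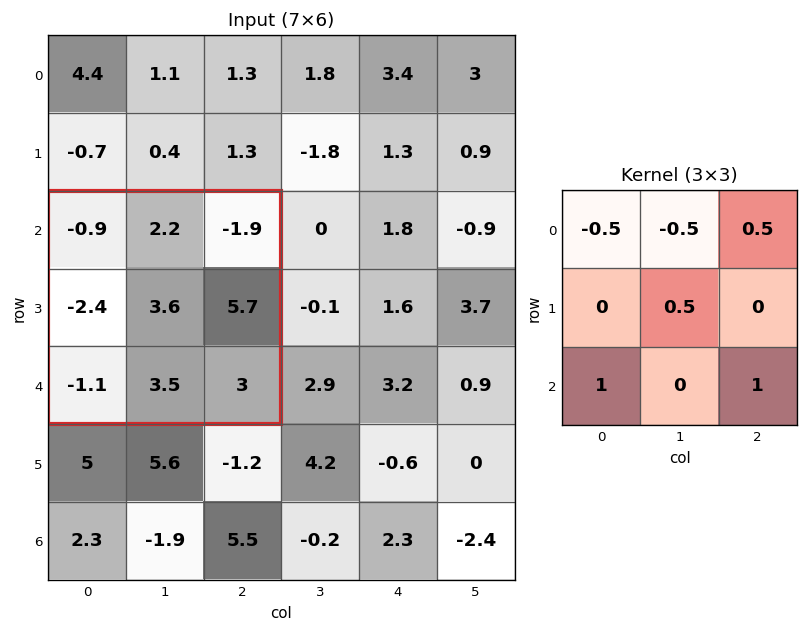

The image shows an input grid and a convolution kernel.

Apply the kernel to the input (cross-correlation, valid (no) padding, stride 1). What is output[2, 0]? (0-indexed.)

2.1

The receptive field on the input at this output position is [-0.9 2.2 -1.9 / -2.4 3.6 5.7 / -1.1 3.5 3]. Elementwise product with the kernel and sum: -0.9·-0.5 + 2.2·-0.5 + -1.9·0.5 + 3.6·0.5 + -1.1·1 + 3·1.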